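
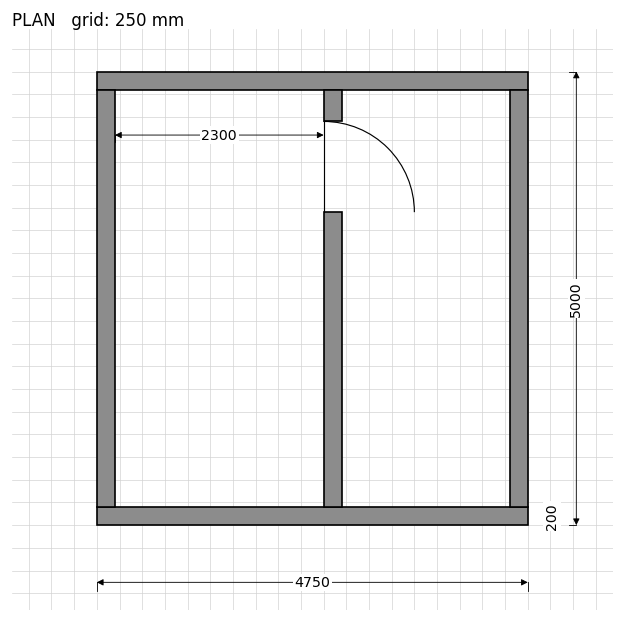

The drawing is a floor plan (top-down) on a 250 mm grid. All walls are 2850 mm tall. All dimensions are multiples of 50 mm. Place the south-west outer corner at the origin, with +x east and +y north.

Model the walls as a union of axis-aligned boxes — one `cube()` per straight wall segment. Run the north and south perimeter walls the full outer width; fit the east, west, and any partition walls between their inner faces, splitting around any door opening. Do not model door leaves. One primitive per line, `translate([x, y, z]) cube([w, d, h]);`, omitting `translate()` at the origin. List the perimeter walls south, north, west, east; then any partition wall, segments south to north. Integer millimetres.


cube([4750, 200, 2850]);
translate([0, 4800, 0]) cube([4750, 200, 2850]);
translate([0, 200, 0]) cube([200, 4600, 2850]);
translate([4550, 200, 0]) cube([200, 4600, 2850]);
translate([2500, 200, 0]) cube([200, 3250, 2850]);
translate([2500, 4450, 0]) cube([200, 350, 2850]);


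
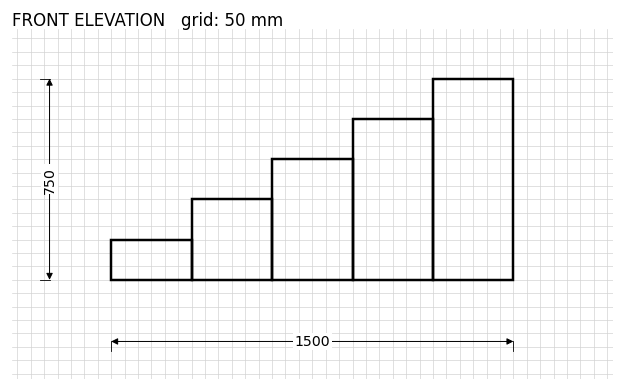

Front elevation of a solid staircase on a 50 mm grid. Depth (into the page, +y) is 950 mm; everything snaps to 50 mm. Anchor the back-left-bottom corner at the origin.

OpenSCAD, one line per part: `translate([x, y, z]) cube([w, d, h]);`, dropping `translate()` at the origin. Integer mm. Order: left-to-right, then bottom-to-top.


cube([300, 950, 150]);
translate([300, 0, 0]) cube([300, 950, 300]);
translate([600, 0, 0]) cube([300, 950, 450]);
translate([900, 0, 0]) cube([300, 950, 600]);
translate([1200, 0, 0]) cube([300, 950, 750]);


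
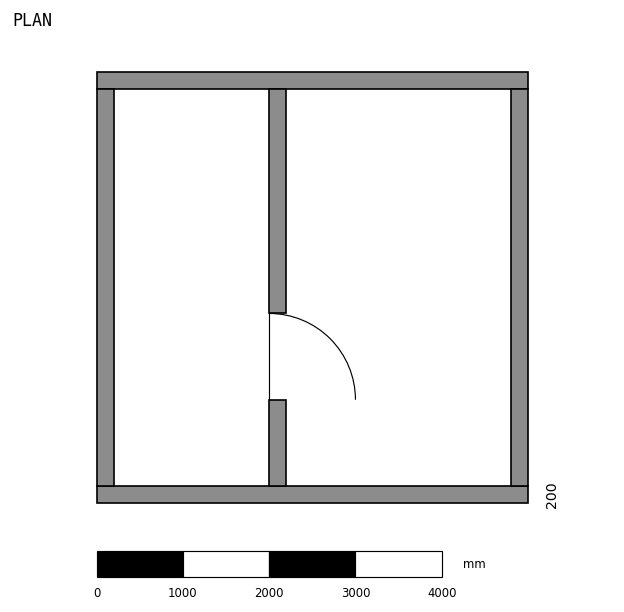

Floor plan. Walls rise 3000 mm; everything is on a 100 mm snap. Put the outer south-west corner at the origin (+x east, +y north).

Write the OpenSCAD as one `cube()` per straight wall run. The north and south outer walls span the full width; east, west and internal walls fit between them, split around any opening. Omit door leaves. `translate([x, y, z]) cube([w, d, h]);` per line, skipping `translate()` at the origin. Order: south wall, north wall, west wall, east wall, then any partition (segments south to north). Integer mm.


cube([5000, 200, 3000]);
translate([0, 4800, 0]) cube([5000, 200, 3000]);
translate([0, 200, 0]) cube([200, 4600, 3000]);
translate([4800, 200, 0]) cube([200, 4600, 3000]);
translate([2000, 200, 0]) cube([200, 1000, 3000]);
translate([2000, 2200, 0]) cube([200, 2600, 3000]);


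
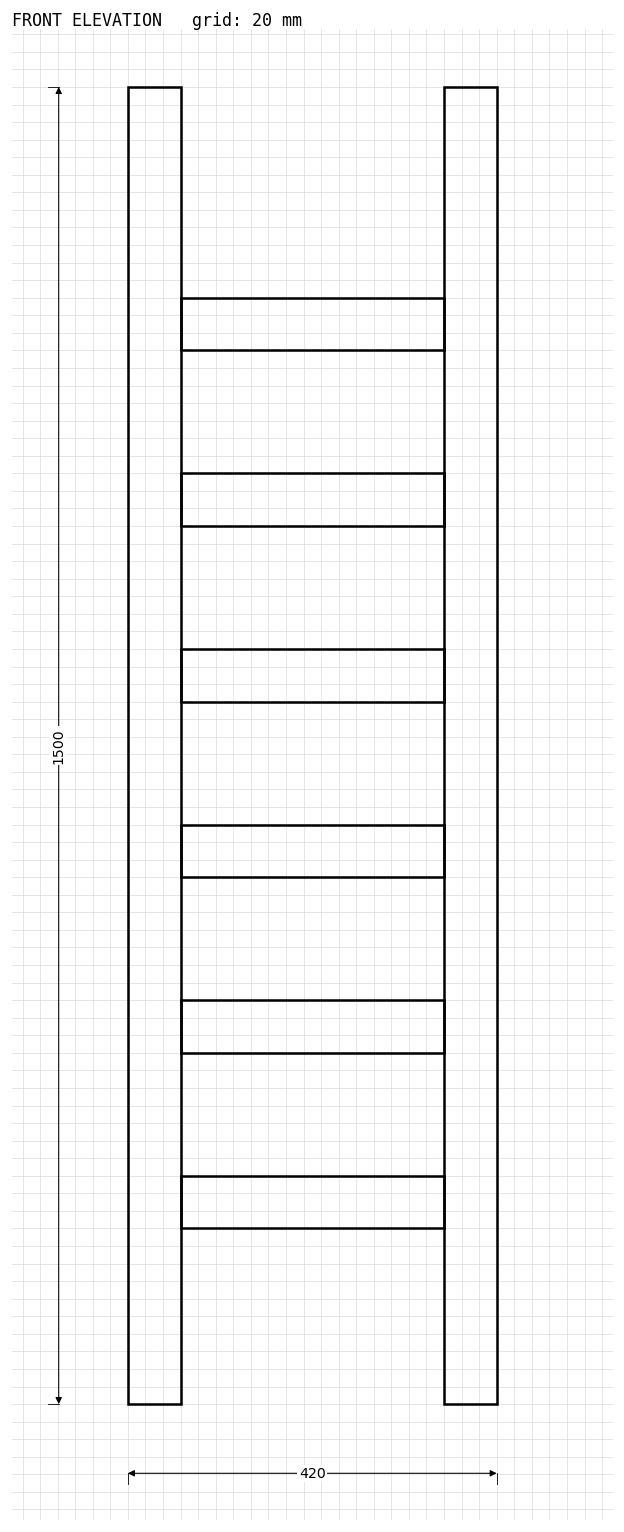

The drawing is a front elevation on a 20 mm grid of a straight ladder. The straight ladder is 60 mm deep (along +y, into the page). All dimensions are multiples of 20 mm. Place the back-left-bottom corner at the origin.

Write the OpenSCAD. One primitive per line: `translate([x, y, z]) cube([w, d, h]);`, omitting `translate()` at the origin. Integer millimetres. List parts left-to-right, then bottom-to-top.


cube([60, 60, 1500]);
translate([60, 0, 200]) cube([300, 60, 60]);
translate([60, 0, 400]) cube([300, 60, 60]);
translate([60, 0, 600]) cube([300, 60, 60]);
translate([60, 0, 800]) cube([300, 60, 60]);
translate([60, 0, 1000]) cube([300, 60, 60]);
translate([60, 0, 1200]) cube([300, 60, 60]);
translate([360, 0, 0]) cube([60, 60, 1500]);


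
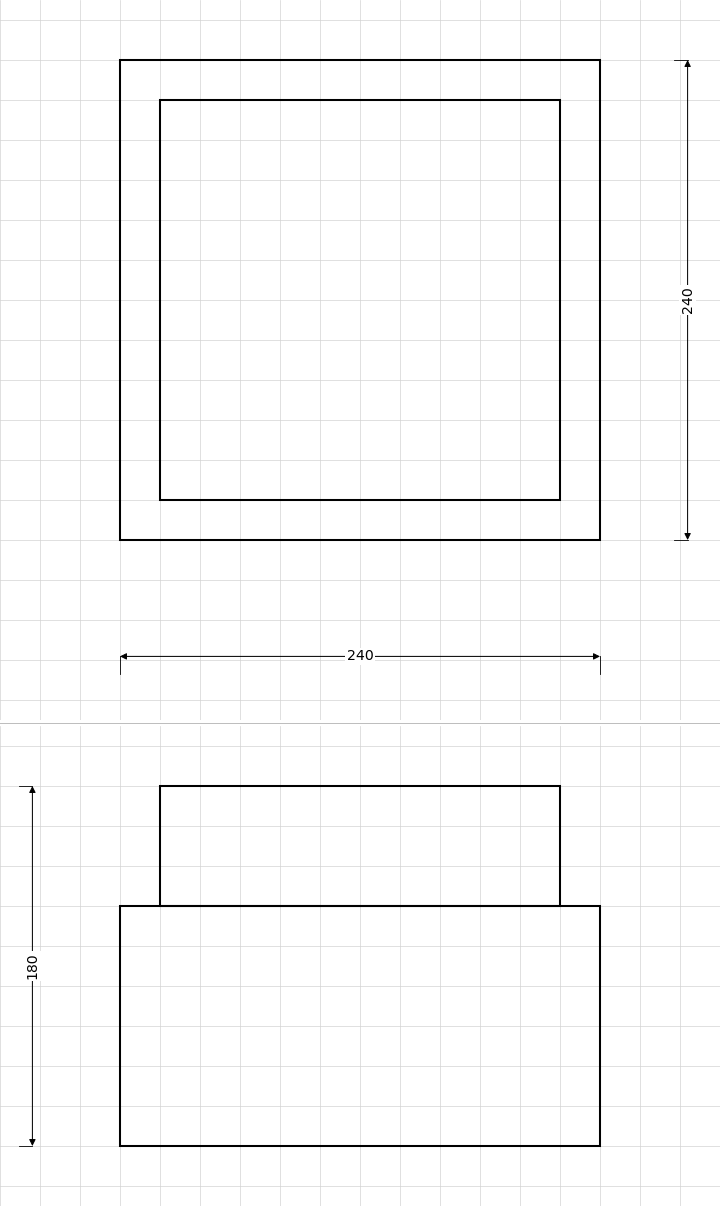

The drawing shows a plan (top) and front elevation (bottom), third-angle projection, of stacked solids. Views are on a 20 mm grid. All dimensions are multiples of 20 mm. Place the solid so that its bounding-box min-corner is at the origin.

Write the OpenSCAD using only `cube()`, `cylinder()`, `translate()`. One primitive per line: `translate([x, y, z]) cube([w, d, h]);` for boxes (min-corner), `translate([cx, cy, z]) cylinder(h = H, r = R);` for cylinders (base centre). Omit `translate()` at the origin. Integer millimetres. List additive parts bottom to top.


cube([240, 240, 120]);
translate([20, 20, 120]) cube([200, 200, 60]);


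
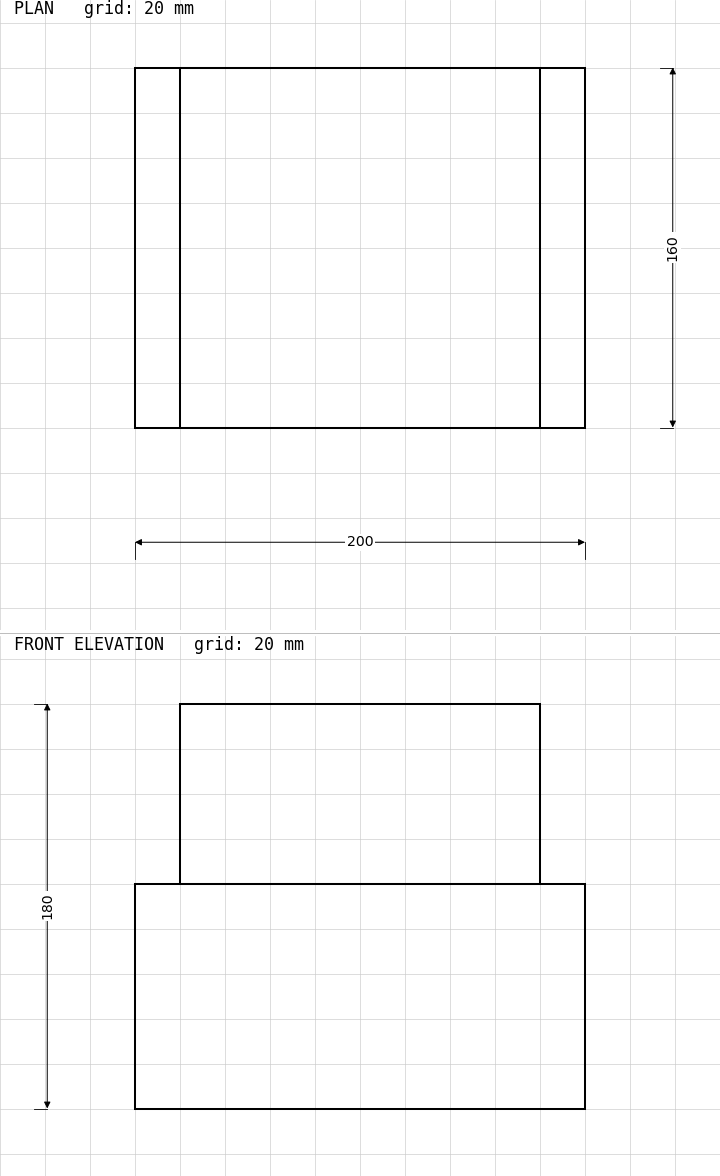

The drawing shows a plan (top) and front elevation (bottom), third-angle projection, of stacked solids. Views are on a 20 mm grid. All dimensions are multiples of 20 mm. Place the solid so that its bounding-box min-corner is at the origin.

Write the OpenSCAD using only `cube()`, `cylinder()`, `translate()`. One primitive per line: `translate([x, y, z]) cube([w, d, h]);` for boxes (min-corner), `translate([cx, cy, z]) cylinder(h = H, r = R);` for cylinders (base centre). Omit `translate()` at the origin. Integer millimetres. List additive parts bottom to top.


cube([200, 160, 100]);
translate([20, 0, 100]) cube([160, 160, 80]);


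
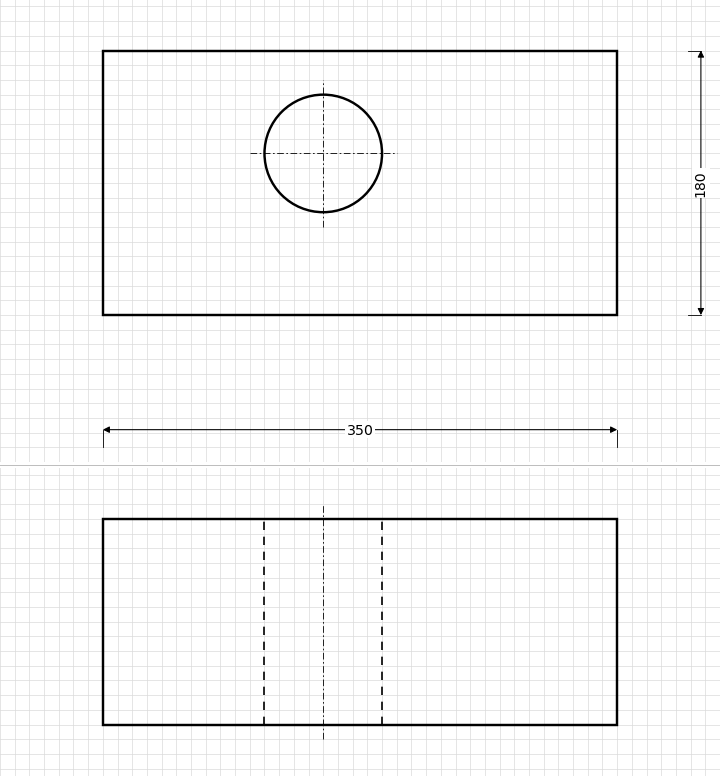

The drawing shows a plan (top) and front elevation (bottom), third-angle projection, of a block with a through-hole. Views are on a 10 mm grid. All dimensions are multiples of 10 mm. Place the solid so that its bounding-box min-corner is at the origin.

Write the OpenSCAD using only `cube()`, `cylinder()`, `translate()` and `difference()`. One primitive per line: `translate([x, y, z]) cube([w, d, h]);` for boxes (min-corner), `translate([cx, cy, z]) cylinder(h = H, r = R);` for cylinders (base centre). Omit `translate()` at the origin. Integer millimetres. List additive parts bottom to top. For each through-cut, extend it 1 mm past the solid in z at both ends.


difference() {
  cube([350, 180, 140]);
  translate([150, 110, -1]) cylinder(h = 142, r = 40);
}


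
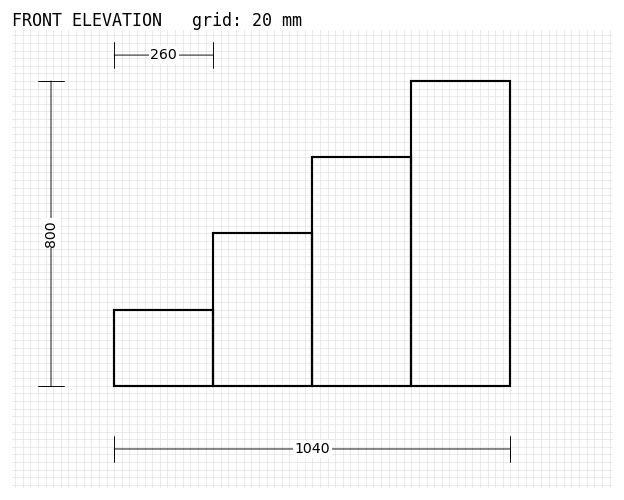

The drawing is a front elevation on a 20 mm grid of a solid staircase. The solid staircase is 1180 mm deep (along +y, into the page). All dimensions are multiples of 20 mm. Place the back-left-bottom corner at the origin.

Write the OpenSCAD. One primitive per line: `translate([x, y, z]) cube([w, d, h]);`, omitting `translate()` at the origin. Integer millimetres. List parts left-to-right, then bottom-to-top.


cube([260, 1180, 200]);
translate([260, 0, 0]) cube([260, 1180, 400]);
translate([520, 0, 0]) cube([260, 1180, 600]);
translate([780, 0, 0]) cube([260, 1180, 800]);


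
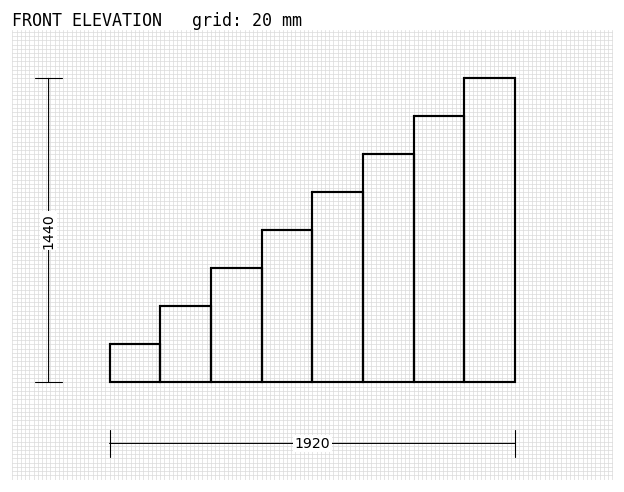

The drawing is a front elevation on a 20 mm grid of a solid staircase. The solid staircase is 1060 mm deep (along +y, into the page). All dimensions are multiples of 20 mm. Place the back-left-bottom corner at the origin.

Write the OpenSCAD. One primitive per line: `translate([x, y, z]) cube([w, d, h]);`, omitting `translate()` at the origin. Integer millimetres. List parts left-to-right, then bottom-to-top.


cube([240, 1060, 180]);
translate([240, 0, 0]) cube([240, 1060, 360]);
translate([480, 0, 0]) cube([240, 1060, 540]);
translate([720, 0, 0]) cube([240, 1060, 720]);
translate([960, 0, 0]) cube([240, 1060, 900]);
translate([1200, 0, 0]) cube([240, 1060, 1080]);
translate([1440, 0, 0]) cube([240, 1060, 1260]);
translate([1680, 0, 0]) cube([240, 1060, 1440]);


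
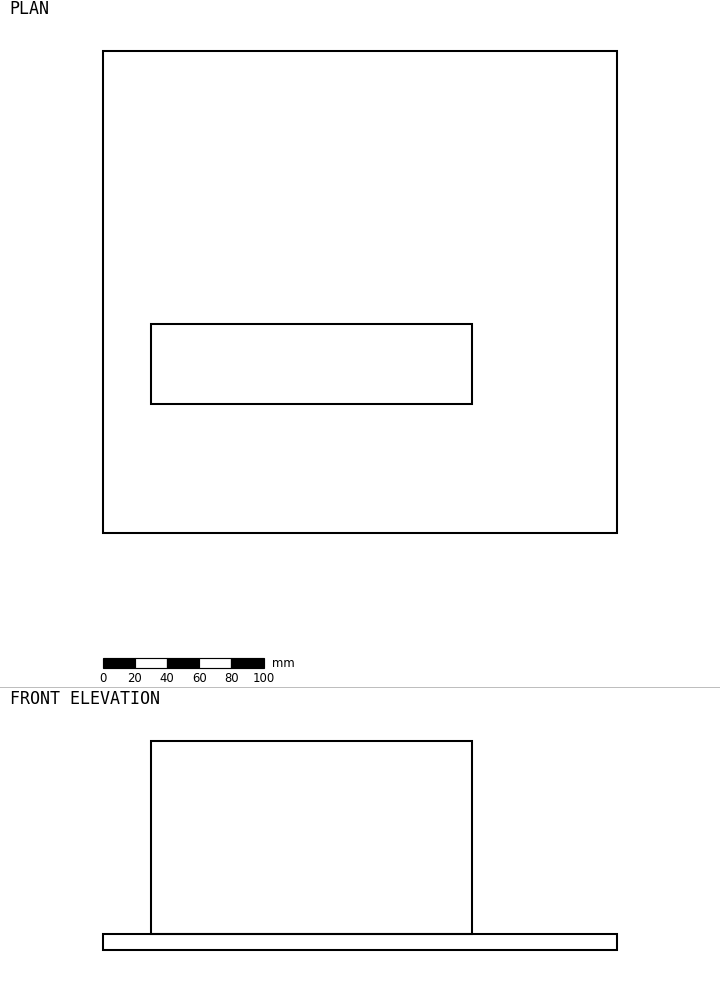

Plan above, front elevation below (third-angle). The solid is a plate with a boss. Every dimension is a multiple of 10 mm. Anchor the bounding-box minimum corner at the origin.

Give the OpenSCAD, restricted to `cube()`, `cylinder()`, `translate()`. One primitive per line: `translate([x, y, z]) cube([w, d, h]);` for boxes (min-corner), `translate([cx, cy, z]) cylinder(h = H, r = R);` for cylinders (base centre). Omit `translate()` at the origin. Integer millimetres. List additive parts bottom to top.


cube([320, 300, 10]);
translate([30, 80, 10]) cube([200, 50, 120]);


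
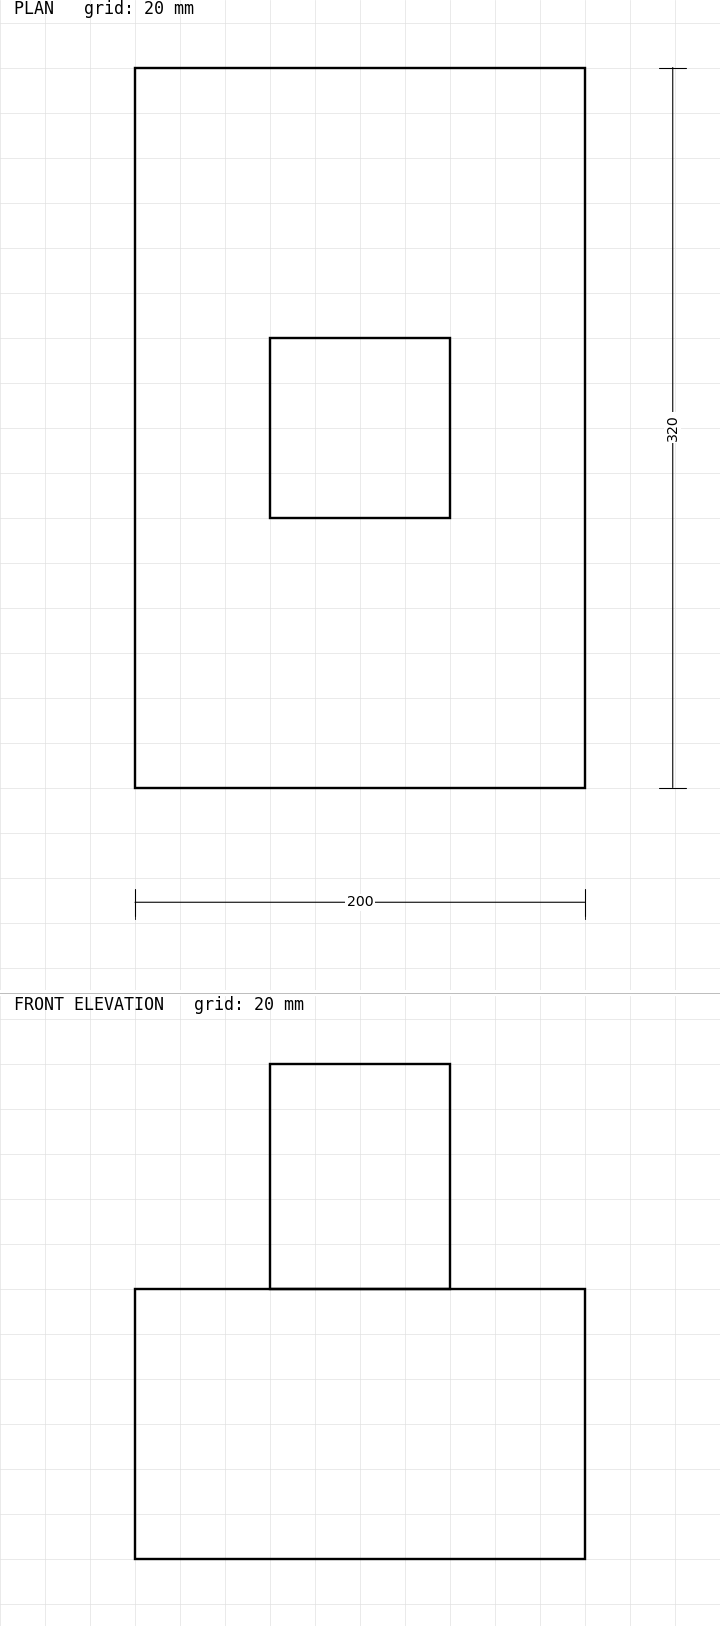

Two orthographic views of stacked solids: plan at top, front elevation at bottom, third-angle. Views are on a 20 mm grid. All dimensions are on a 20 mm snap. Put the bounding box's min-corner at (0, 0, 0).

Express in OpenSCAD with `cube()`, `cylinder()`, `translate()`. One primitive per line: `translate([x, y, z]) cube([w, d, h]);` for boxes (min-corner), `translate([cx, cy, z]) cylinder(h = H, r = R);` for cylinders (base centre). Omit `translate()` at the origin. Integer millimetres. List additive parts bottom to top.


cube([200, 320, 120]);
translate([60, 120, 120]) cube([80, 80, 100]);


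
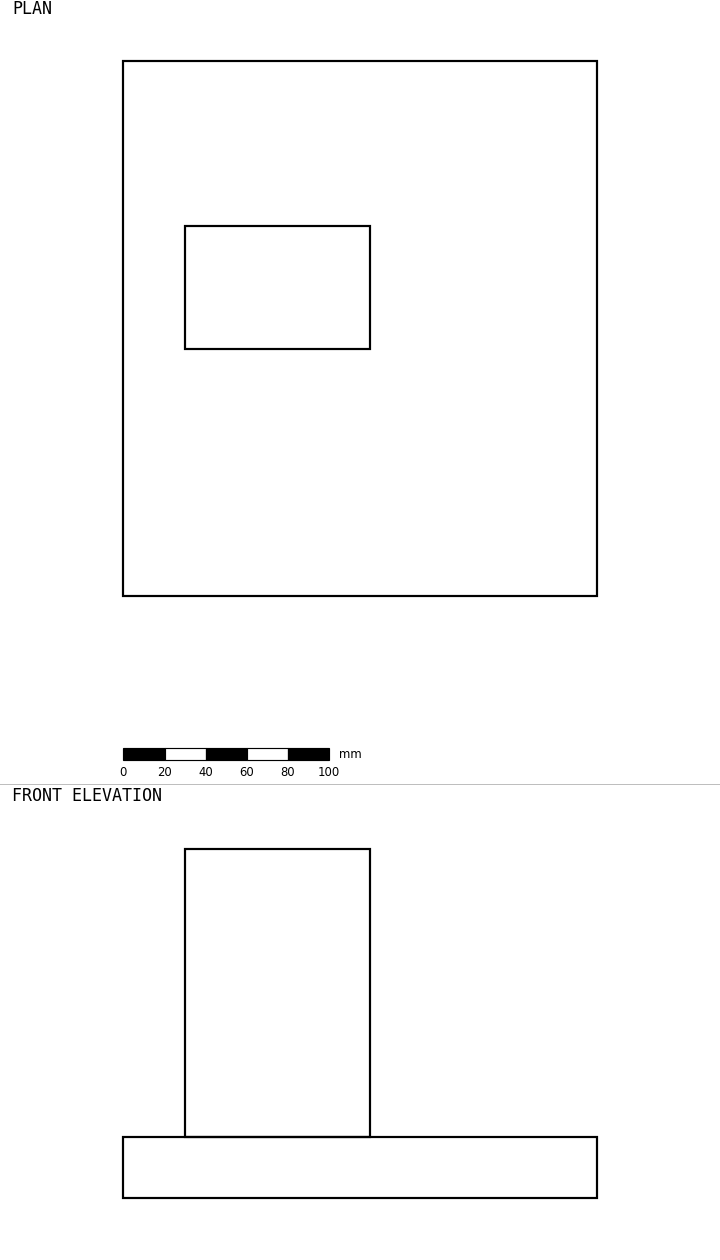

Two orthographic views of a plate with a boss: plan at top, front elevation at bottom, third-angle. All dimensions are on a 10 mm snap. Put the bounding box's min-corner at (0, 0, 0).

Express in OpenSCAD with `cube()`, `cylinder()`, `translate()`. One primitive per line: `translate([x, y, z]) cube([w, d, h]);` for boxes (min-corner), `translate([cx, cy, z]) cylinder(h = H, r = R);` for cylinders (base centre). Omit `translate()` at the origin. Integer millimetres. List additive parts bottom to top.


cube([230, 260, 30]);
translate([30, 120, 30]) cube([90, 60, 140]);


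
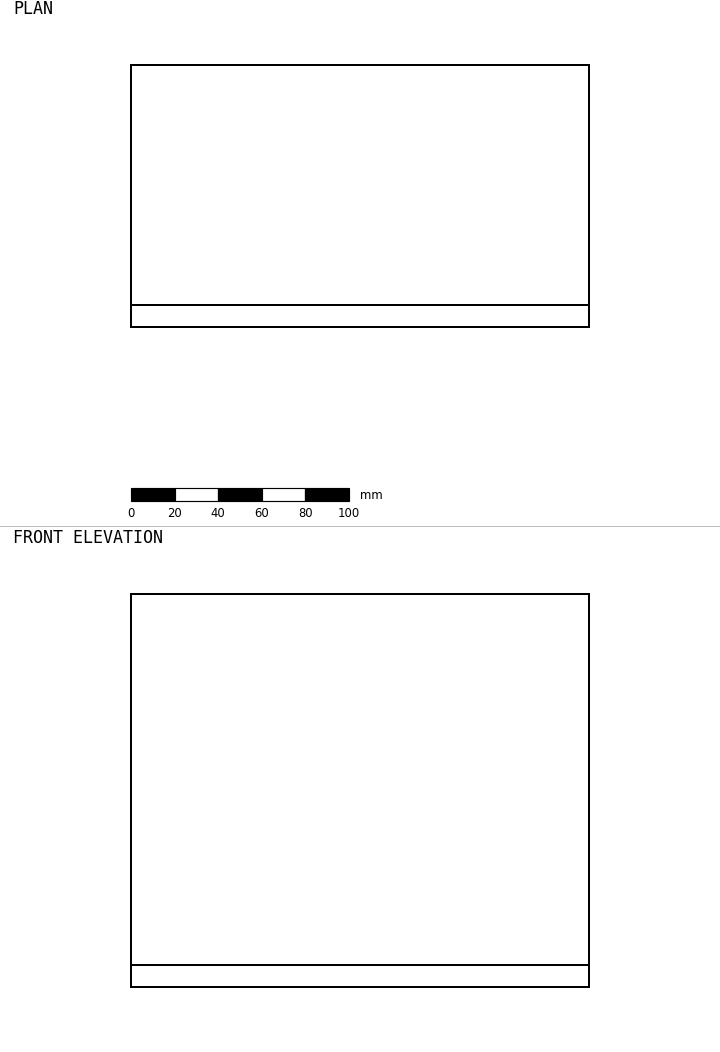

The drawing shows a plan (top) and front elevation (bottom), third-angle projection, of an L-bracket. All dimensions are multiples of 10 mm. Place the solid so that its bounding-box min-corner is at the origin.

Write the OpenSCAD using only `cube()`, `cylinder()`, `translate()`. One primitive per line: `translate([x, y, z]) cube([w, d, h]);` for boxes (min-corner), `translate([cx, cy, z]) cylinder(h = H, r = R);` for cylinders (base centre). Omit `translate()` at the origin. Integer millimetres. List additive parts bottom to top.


cube([210, 120, 10]);
translate([0, 0, 10]) cube([210, 10, 170]);


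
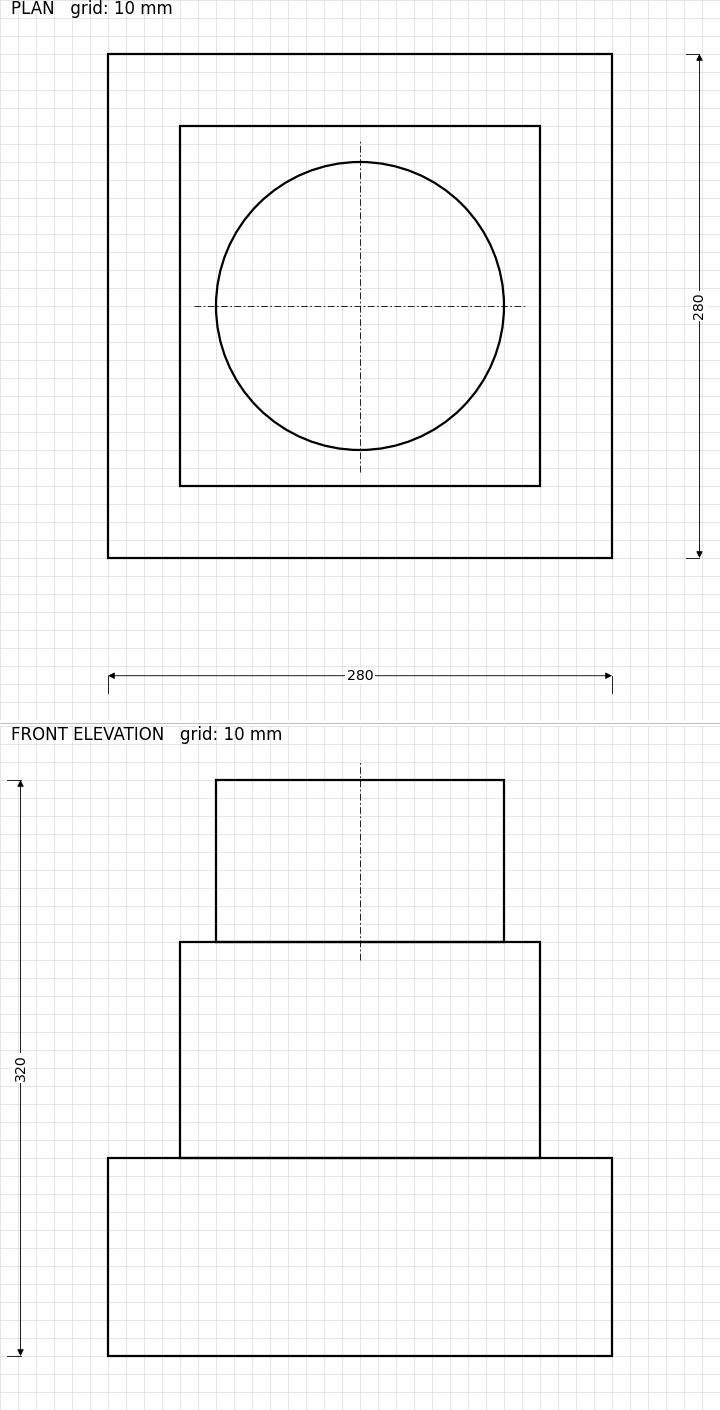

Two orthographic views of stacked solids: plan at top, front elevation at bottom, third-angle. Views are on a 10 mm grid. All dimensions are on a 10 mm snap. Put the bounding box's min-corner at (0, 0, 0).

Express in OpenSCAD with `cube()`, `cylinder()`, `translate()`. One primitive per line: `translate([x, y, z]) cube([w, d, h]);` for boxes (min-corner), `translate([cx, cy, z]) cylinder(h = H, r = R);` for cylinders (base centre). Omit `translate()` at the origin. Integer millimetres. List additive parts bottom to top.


cube([280, 280, 110]);
translate([40, 40, 110]) cube([200, 200, 120]);
translate([140, 140, 230]) cylinder(h = 90, r = 80);


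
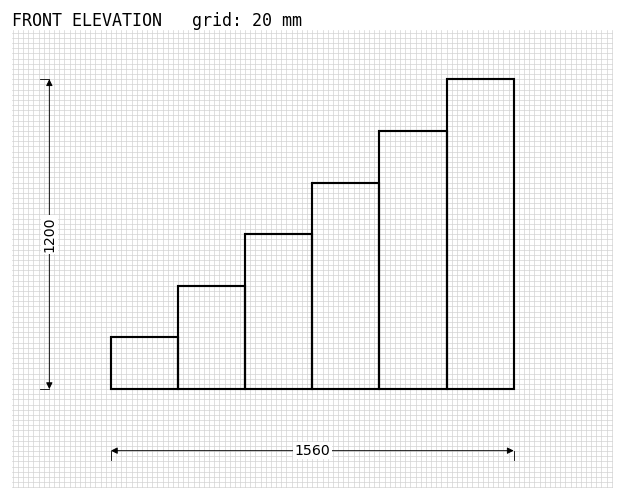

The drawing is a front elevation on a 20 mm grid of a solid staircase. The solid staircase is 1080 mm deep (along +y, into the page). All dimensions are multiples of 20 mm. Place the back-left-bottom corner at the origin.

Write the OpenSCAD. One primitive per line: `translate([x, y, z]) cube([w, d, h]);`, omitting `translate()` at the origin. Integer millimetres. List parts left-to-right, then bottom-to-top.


cube([260, 1080, 200]);
translate([260, 0, 0]) cube([260, 1080, 400]);
translate([520, 0, 0]) cube([260, 1080, 600]);
translate([780, 0, 0]) cube([260, 1080, 800]);
translate([1040, 0, 0]) cube([260, 1080, 1000]);
translate([1300, 0, 0]) cube([260, 1080, 1200]);


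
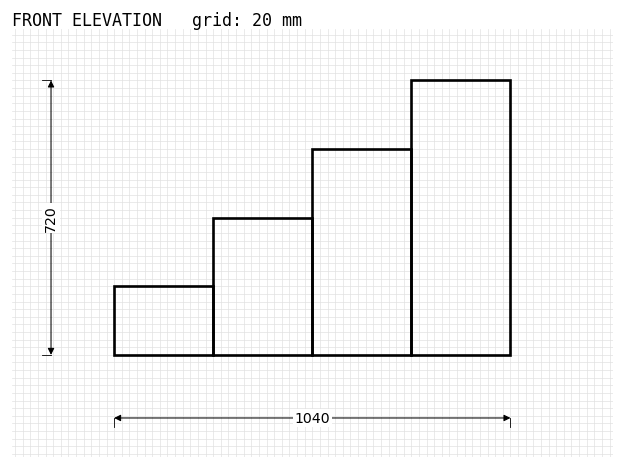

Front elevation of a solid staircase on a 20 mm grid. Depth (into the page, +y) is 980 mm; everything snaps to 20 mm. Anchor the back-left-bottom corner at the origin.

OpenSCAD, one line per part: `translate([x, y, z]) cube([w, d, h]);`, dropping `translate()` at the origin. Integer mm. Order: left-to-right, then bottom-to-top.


cube([260, 980, 180]);
translate([260, 0, 0]) cube([260, 980, 360]);
translate([520, 0, 0]) cube([260, 980, 540]);
translate([780, 0, 0]) cube([260, 980, 720]);


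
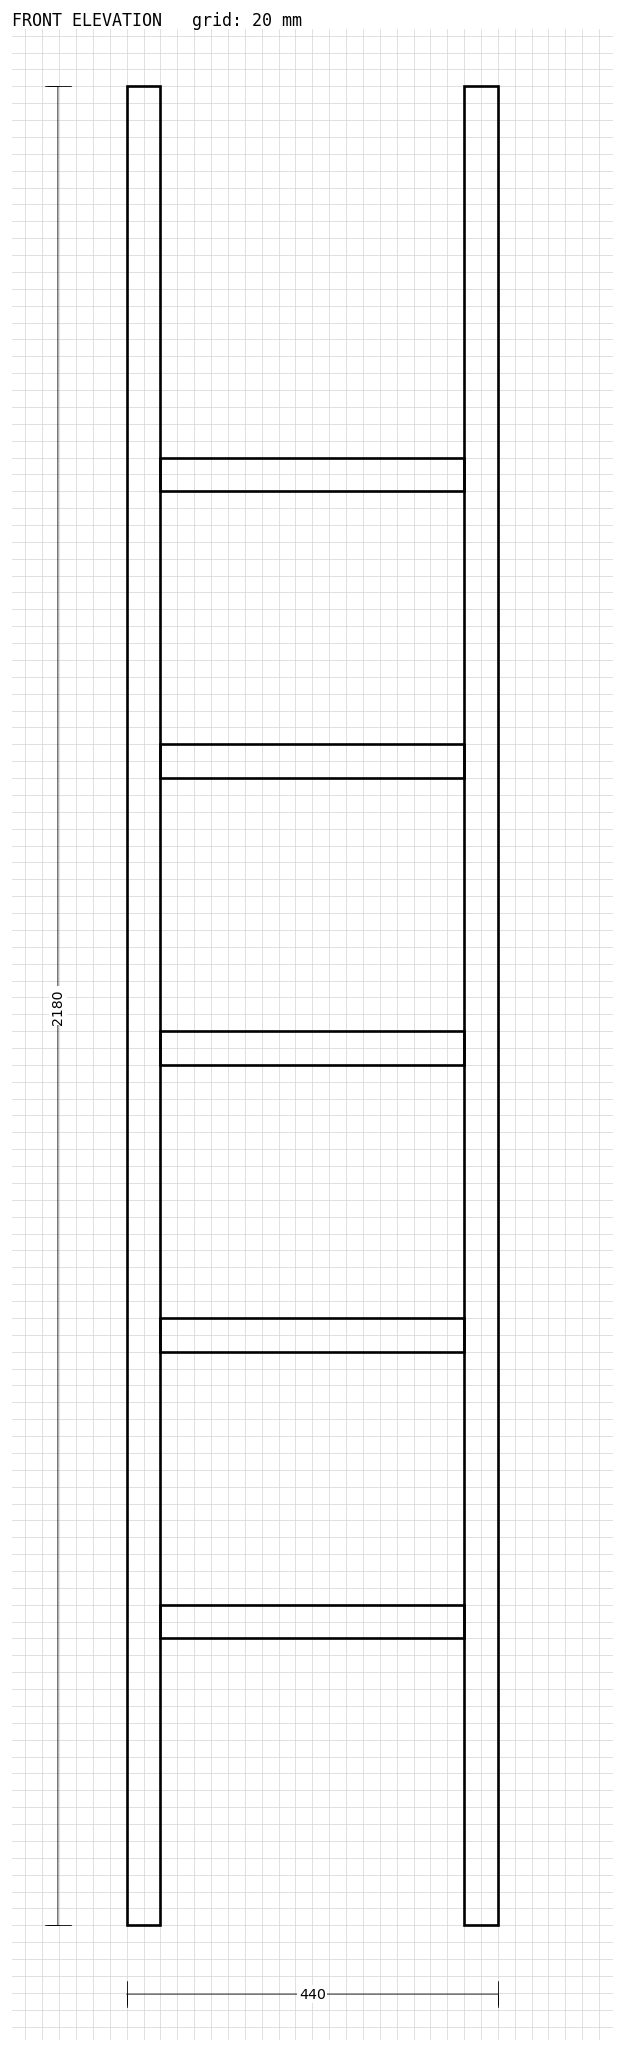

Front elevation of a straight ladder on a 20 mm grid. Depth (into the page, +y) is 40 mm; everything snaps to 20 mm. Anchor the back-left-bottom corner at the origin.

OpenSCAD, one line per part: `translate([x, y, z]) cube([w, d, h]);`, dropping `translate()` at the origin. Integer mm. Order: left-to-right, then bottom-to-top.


cube([40, 40, 2180]);
translate([40, 0, 340]) cube([360, 40, 40]);
translate([40, 0, 680]) cube([360, 40, 40]);
translate([40, 0, 1020]) cube([360, 40, 40]);
translate([40, 0, 1360]) cube([360, 40, 40]);
translate([40, 0, 1700]) cube([360, 40, 40]);
translate([400, 0, 0]) cube([40, 40, 2180]);


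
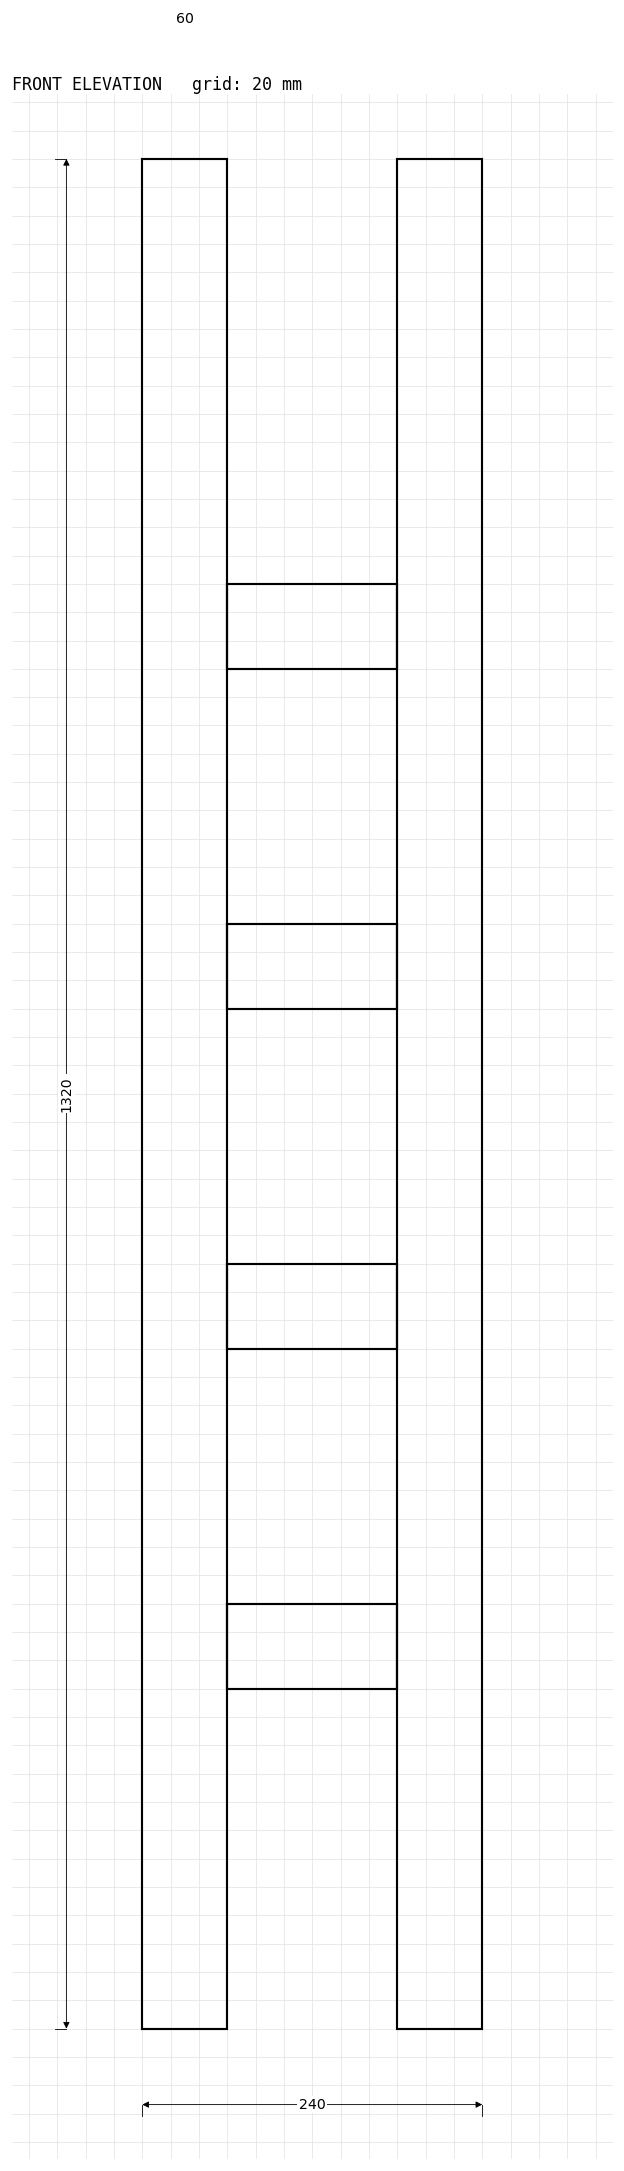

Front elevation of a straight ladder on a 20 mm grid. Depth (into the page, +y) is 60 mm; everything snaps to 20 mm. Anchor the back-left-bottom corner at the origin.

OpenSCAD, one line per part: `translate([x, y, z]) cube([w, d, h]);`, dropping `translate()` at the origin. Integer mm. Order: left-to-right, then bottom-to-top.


cube([60, 60, 1320]);
translate([60, 0, 240]) cube([120, 60, 60]);
translate([60, 0, 480]) cube([120, 60, 60]);
translate([60, 0, 720]) cube([120, 60, 60]);
translate([60, 0, 960]) cube([120, 60, 60]);
translate([180, 0, 0]) cube([60, 60, 1320]);


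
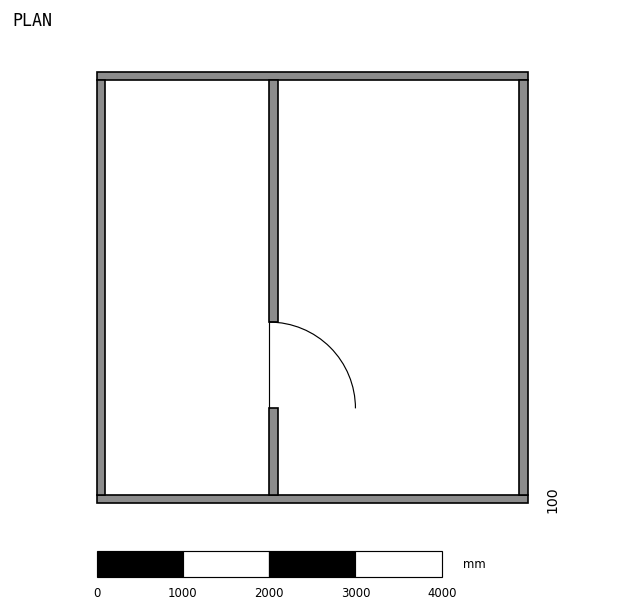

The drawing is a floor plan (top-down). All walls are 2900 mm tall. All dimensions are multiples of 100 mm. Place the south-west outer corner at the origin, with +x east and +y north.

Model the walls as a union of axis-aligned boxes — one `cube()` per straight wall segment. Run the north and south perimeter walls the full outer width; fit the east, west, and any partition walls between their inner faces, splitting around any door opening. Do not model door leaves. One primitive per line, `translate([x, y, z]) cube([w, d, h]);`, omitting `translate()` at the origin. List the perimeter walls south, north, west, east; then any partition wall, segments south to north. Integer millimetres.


cube([5000, 100, 2900]);
translate([0, 4900, 0]) cube([5000, 100, 2900]);
translate([0, 100, 0]) cube([100, 4800, 2900]);
translate([4900, 100, 0]) cube([100, 4800, 2900]);
translate([2000, 100, 0]) cube([100, 1000, 2900]);
translate([2000, 2100, 0]) cube([100, 2800, 2900]);


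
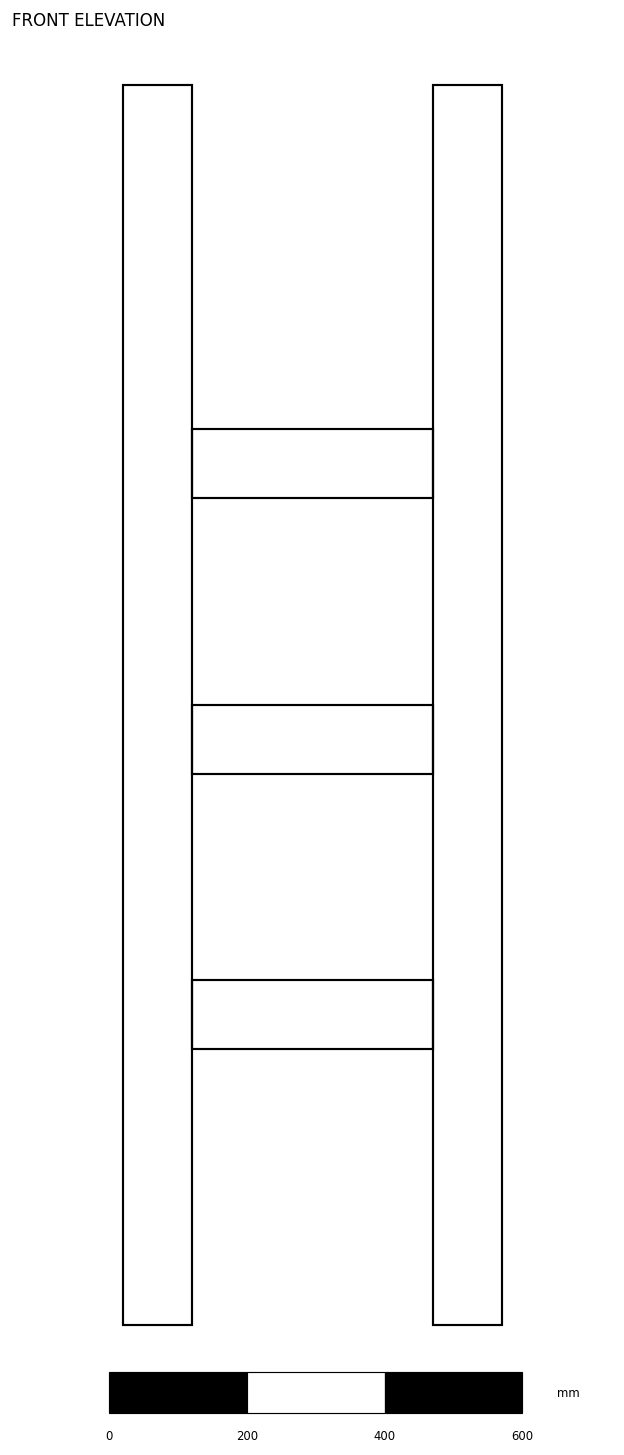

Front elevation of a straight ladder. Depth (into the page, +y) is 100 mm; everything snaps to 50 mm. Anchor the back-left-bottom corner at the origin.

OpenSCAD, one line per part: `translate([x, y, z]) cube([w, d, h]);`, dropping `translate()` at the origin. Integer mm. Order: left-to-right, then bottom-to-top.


cube([100, 100, 1800]);
translate([100, 0, 400]) cube([350, 100, 100]);
translate([100, 0, 800]) cube([350, 100, 100]);
translate([100, 0, 1200]) cube([350, 100, 100]);
translate([450, 0, 0]) cube([100, 100, 1800]);


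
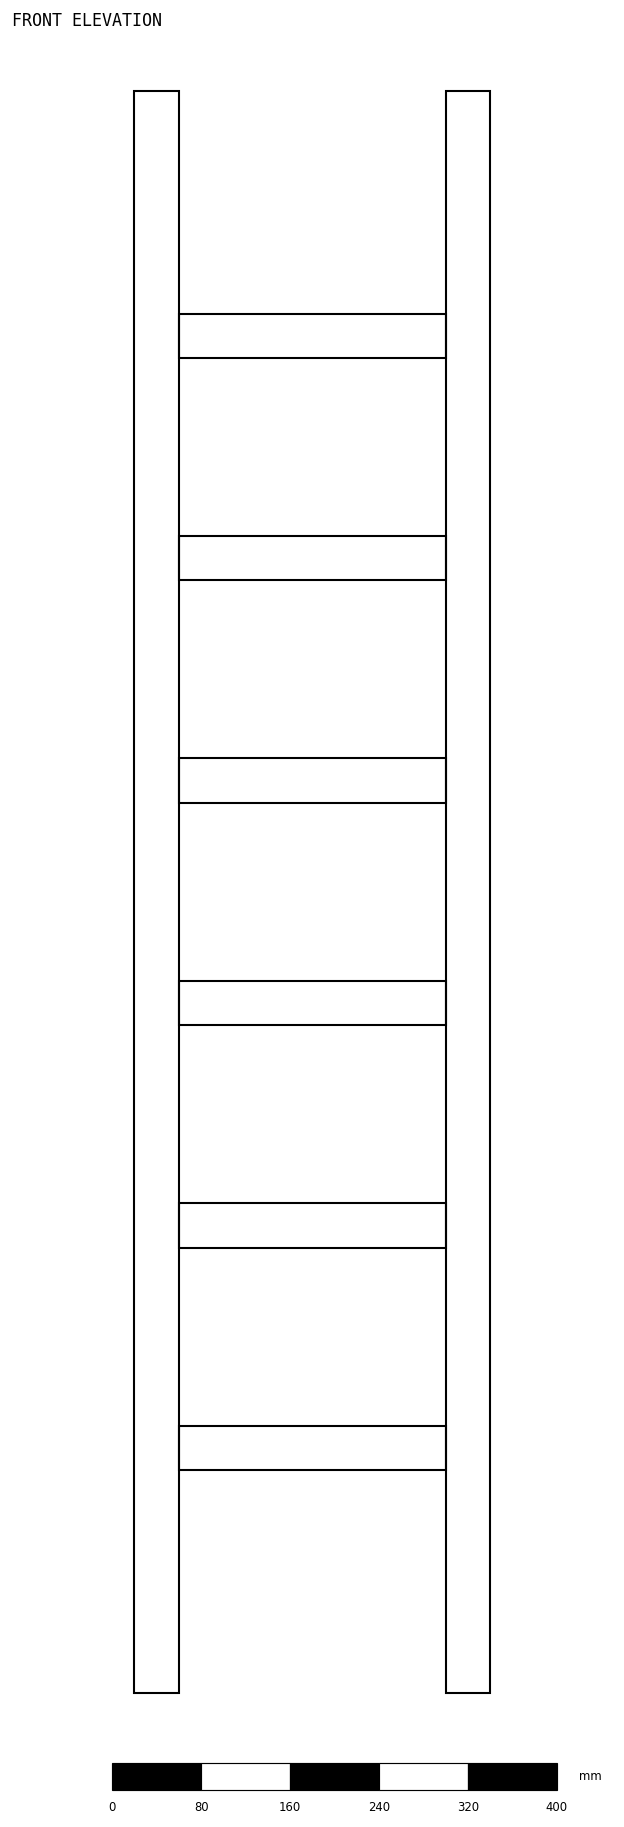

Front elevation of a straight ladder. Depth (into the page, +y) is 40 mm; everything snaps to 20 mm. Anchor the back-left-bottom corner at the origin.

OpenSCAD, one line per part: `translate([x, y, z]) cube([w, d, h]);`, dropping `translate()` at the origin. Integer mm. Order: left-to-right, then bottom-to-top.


cube([40, 40, 1440]);
translate([40, 0, 200]) cube([240, 40, 40]);
translate([40, 0, 400]) cube([240, 40, 40]);
translate([40, 0, 600]) cube([240, 40, 40]);
translate([40, 0, 800]) cube([240, 40, 40]);
translate([40, 0, 1000]) cube([240, 40, 40]);
translate([40, 0, 1200]) cube([240, 40, 40]);
translate([280, 0, 0]) cube([40, 40, 1440]);


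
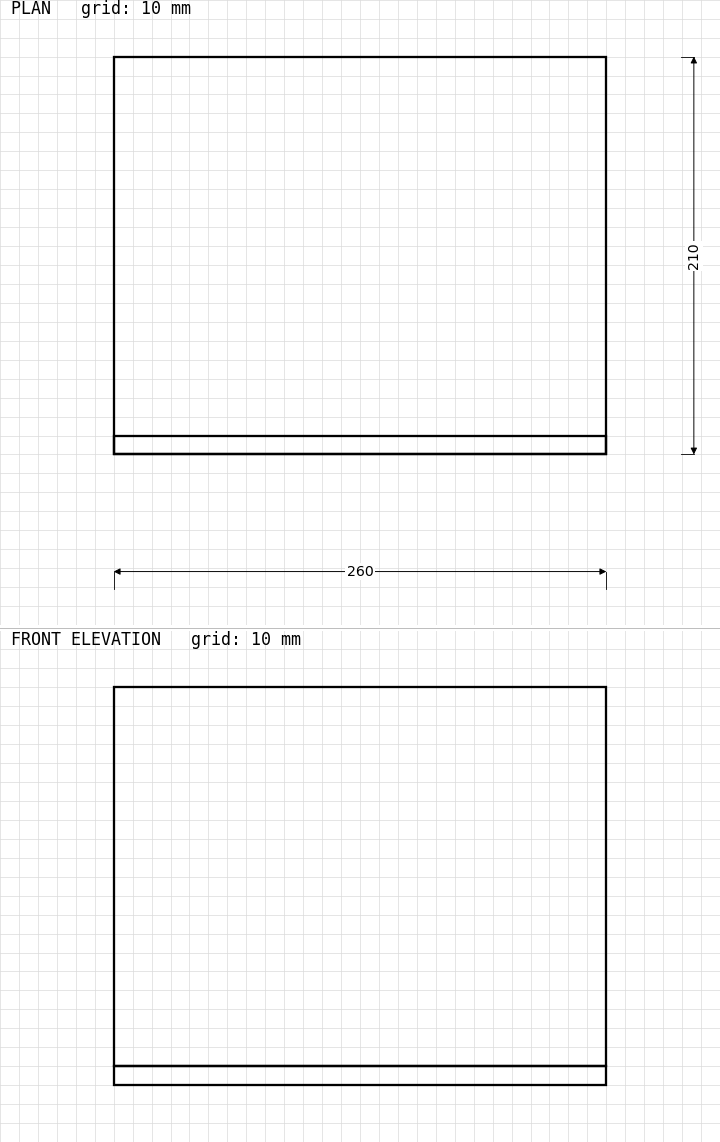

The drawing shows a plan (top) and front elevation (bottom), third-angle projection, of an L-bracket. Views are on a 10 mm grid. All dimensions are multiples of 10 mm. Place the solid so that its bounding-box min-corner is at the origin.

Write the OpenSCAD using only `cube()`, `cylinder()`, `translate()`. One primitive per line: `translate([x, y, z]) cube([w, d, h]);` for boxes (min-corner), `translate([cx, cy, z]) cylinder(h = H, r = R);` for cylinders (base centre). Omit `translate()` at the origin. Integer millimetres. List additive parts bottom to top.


cube([260, 210, 10]);
translate([0, 0, 10]) cube([260, 10, 200]);


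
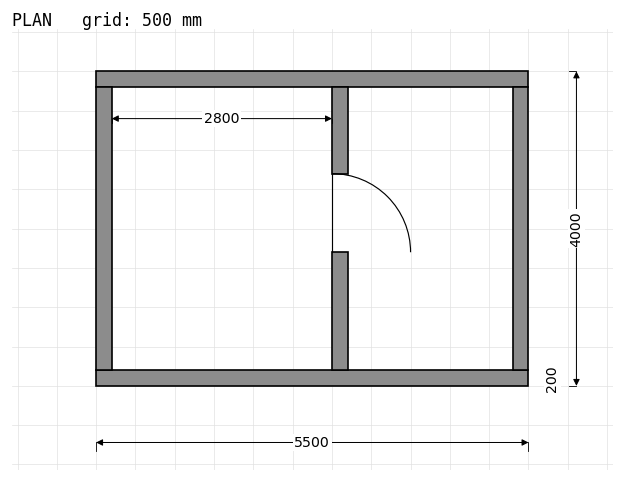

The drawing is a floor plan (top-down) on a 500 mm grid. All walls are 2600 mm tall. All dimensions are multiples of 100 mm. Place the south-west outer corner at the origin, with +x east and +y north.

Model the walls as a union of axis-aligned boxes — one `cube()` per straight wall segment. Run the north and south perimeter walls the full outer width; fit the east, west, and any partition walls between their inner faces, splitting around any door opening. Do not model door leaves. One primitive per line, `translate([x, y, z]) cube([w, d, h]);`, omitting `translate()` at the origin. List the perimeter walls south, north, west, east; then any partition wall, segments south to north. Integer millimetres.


cube([5500, 200, 2600]);
translate([0, 3800, 0]) cube([5500, 200, 2600]);
translate([0, 200, 0]) cube([200, 3600, 2600]);
translate([5300, 200, 0]) cube([200, 3600, 2600]);
translate([3000, 200, 0]) cube([200, 1500, 2600]);
translate([3000, 2700, 0]) cube([200, 1100, 2600]);


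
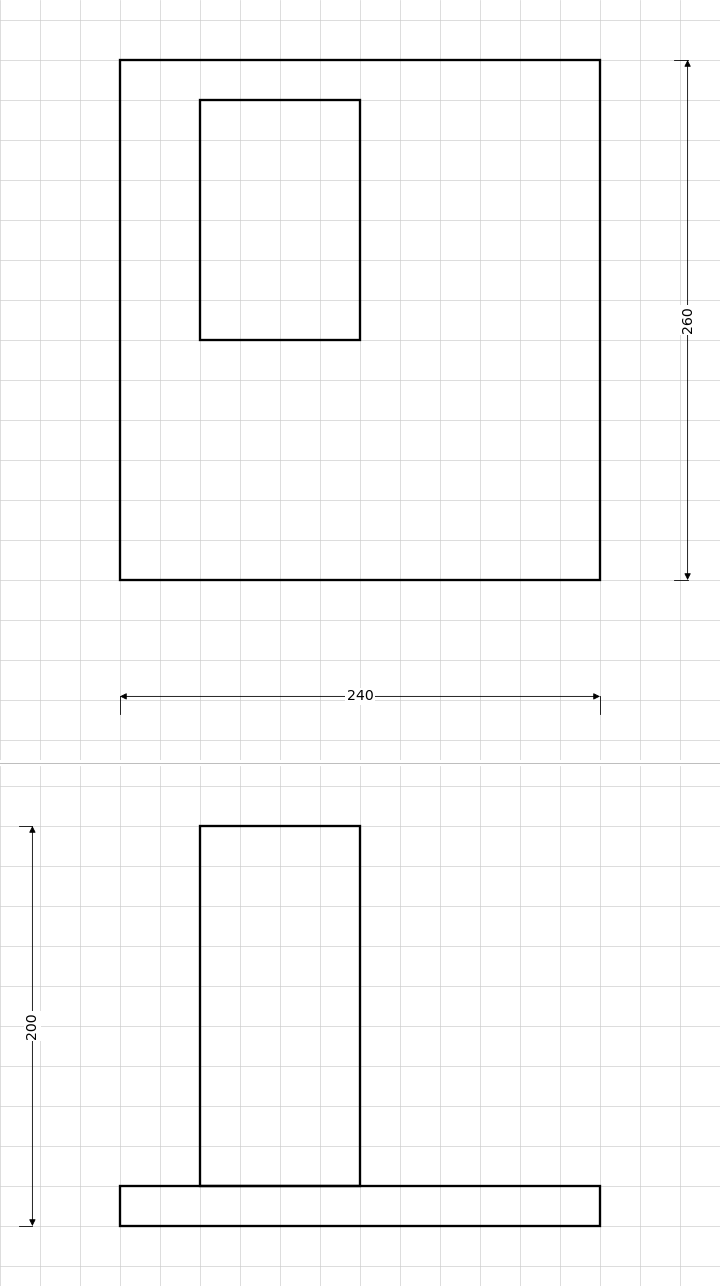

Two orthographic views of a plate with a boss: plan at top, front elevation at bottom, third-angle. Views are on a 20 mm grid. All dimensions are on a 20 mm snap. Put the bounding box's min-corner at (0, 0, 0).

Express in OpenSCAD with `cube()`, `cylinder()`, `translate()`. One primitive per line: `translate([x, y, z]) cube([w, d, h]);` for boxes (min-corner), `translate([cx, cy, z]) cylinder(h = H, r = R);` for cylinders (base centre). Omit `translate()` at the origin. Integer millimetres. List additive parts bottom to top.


cube([240, 260, 20]);
translate([40, 120, 20]) cube([80, 120, 180]);


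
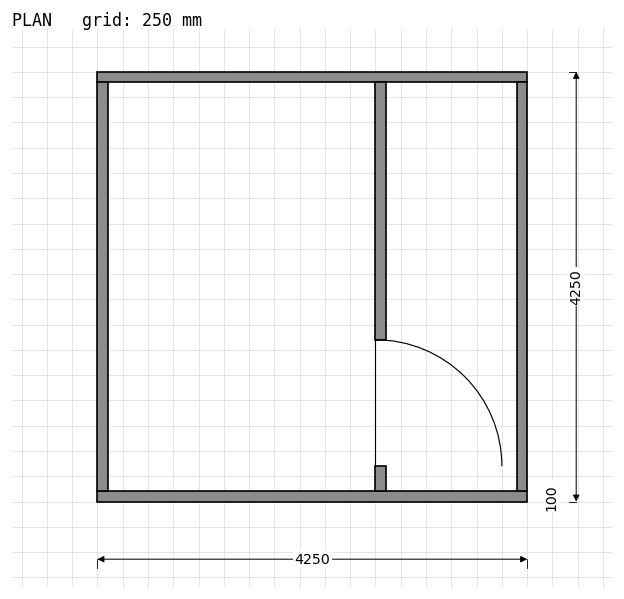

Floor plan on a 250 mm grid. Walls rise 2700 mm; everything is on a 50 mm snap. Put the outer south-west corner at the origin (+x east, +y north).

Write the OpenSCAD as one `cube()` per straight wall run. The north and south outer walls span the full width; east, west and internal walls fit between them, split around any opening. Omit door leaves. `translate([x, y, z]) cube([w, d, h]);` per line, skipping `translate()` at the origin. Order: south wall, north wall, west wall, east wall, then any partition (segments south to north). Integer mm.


cube([4250, 100, 2700]);
translate([0, 4150, 0]) cube([4250, 100, 2700]);
translate([0, 100, 0]) cube([100, 4050, 2700]);
translate([4150, 100, 0]) cube([100, 4050, 2700]);
translate([2750, 100, 0]) cube([100, 250, 2700]);
translate([2750, 1600, 0]) cube([100, 2550, 2700]);


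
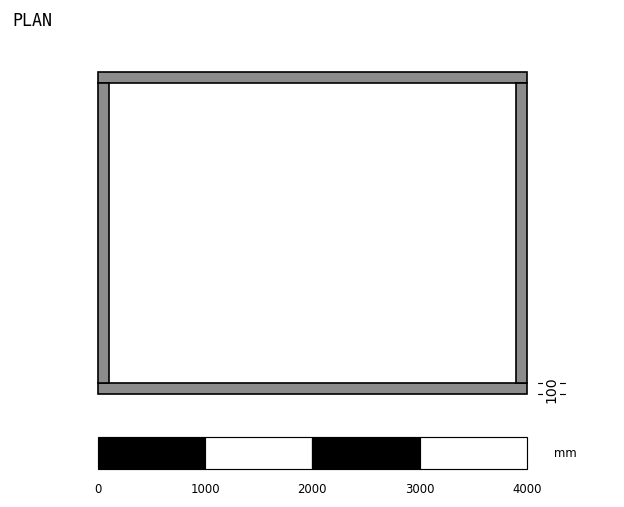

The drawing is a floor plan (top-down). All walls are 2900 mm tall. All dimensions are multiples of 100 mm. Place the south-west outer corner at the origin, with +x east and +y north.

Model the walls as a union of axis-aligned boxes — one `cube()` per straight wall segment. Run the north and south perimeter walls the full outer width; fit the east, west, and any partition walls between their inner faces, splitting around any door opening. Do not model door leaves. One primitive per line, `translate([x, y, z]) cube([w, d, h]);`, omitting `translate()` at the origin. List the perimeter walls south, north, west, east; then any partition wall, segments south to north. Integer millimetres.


cube([4000, 100, 2900]);
translate([0, 2900, 0]) cube([4000, 100, 2900]);
translate([0, 100, 0]) cube([100, 2800, 2900]);
translate([3900, 100, 0]) cube([100, 2800, 2900]);


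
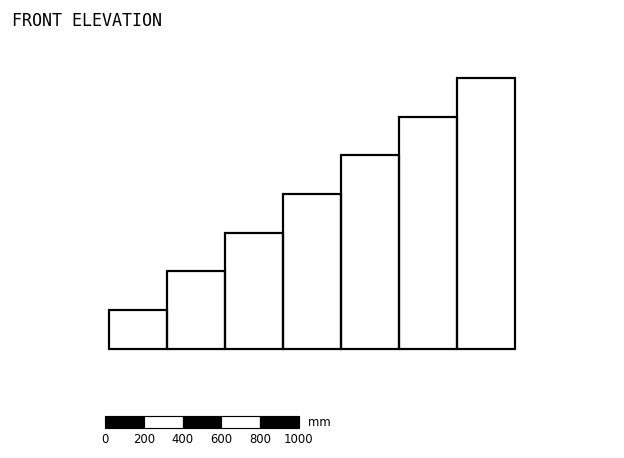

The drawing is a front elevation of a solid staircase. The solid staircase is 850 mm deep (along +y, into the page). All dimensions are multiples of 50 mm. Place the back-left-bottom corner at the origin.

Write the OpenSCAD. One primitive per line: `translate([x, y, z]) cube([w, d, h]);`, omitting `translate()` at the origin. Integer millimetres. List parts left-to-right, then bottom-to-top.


cube([300, 850, 200]);
translate([300, 0, 0]) cube([300, 850, 400]);
translate([600, 0, 0]) cube([300, 850, 600]);
translate([900, 0, 0]) cube([300, 850, 800]);
translate([1200, 0, 0]) cube([300, 850, 1000]);
translate([1500, 0, 0]) cube([300, 850, 1200]);
translate([1800, 0, 0]) cube([300, 850, 1400]);


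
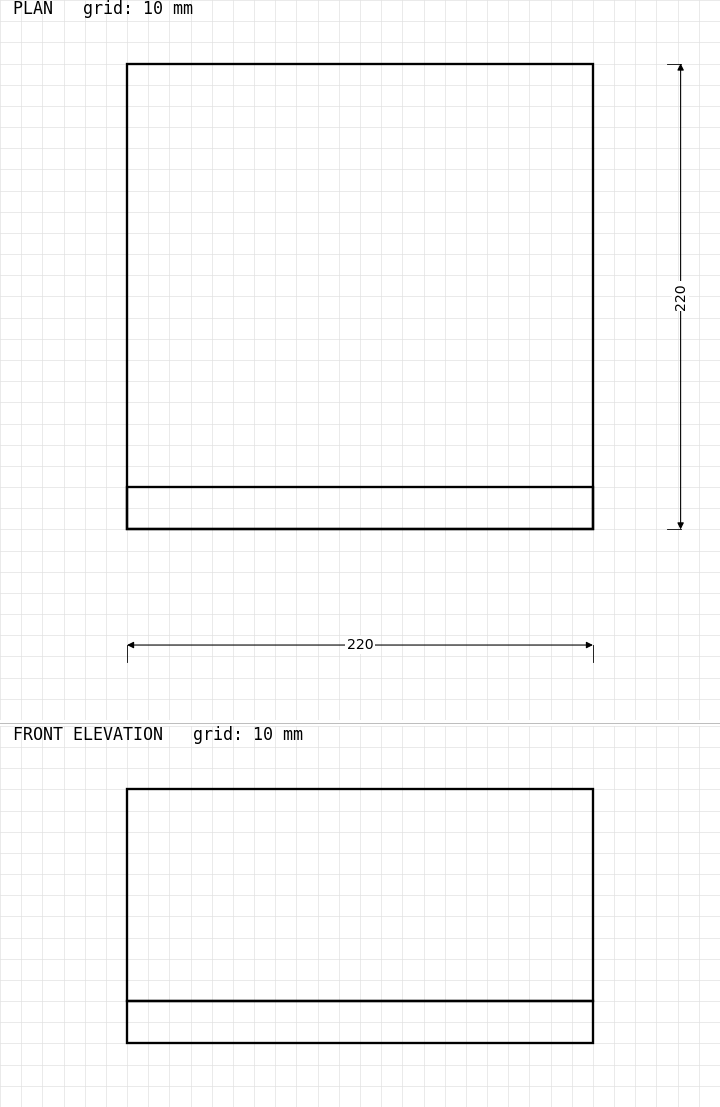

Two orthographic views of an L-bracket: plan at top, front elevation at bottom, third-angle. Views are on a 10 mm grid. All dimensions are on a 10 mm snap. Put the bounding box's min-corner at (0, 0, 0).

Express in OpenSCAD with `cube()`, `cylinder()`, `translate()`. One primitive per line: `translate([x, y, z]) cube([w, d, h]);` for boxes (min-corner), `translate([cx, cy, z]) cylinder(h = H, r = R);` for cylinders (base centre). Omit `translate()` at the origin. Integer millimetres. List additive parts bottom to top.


cube([220, 220, 20]);
translate([0, 0, 20]) cube([220, 20, 100]);


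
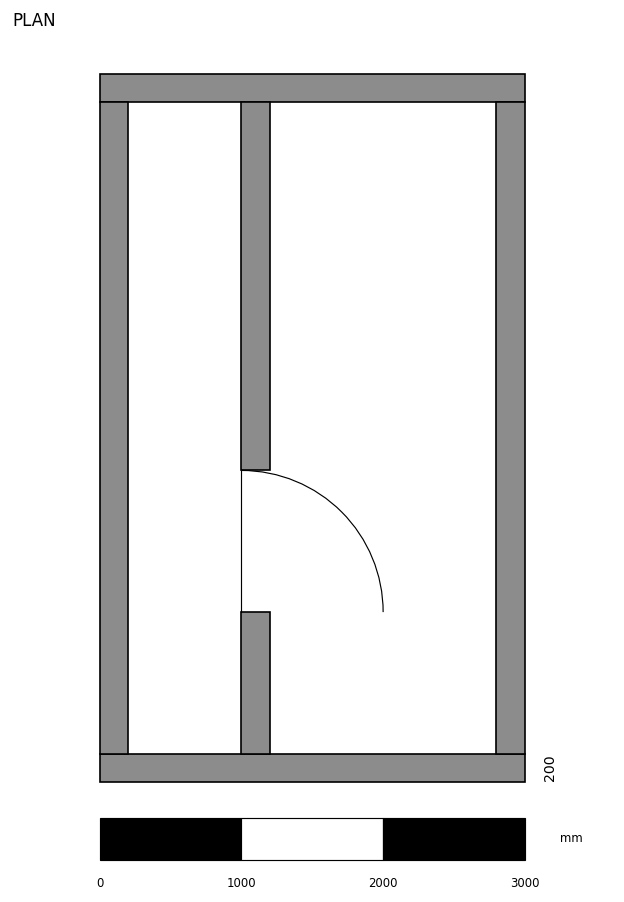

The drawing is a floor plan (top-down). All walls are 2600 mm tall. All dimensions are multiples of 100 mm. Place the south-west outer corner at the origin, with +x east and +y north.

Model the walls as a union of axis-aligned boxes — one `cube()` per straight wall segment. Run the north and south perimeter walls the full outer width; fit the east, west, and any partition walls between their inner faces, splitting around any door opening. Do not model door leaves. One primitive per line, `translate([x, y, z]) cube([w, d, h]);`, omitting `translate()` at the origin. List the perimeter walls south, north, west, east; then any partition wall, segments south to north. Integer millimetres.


cube([3000, 200, 2600]);
translate([0, 4800, 0]) cube([3000, 200, 2600]);
translate([0, 200, 0]) cube([200, 4600, 2600]);
translate([2800, 200, 0]) cube([200, 4600, 2600]);
translate([1000, 200, 0]) cube([200, 1000, 2600]);
translate([1000, 2200, 0]) cube([200, 2600, 2600]);


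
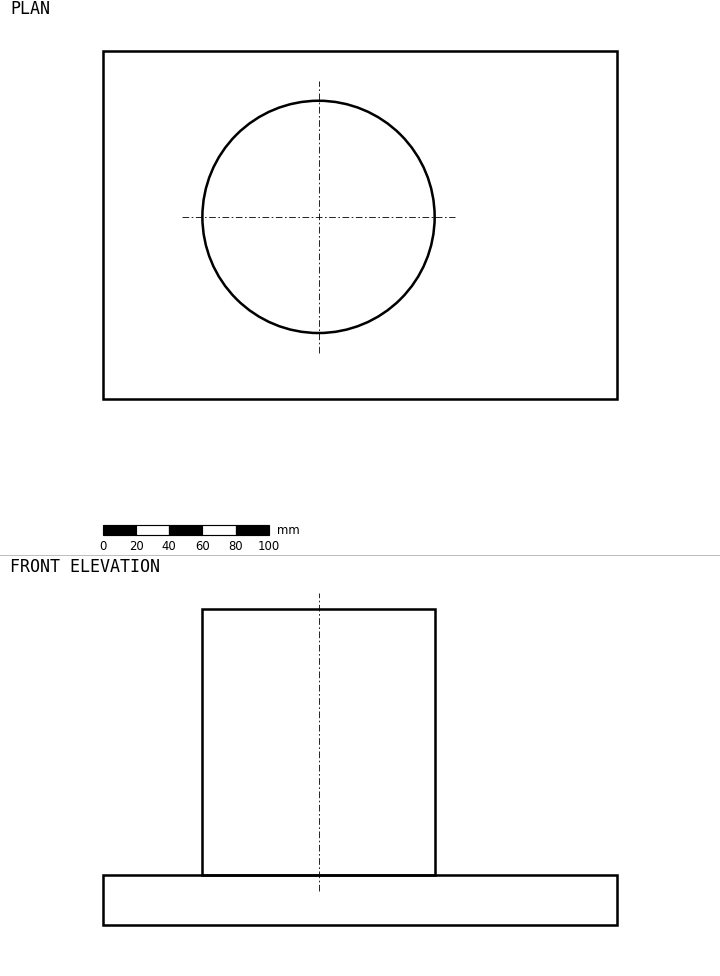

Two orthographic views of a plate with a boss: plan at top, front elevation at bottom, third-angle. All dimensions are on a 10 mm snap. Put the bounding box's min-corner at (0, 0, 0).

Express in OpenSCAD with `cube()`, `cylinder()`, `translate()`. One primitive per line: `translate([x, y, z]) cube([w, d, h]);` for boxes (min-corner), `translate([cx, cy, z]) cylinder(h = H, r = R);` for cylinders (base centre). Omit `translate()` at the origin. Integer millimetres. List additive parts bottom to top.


cube([310, 210, 30]);
translate([130, 110, 30]) cylinder(h = 160, r = 70);


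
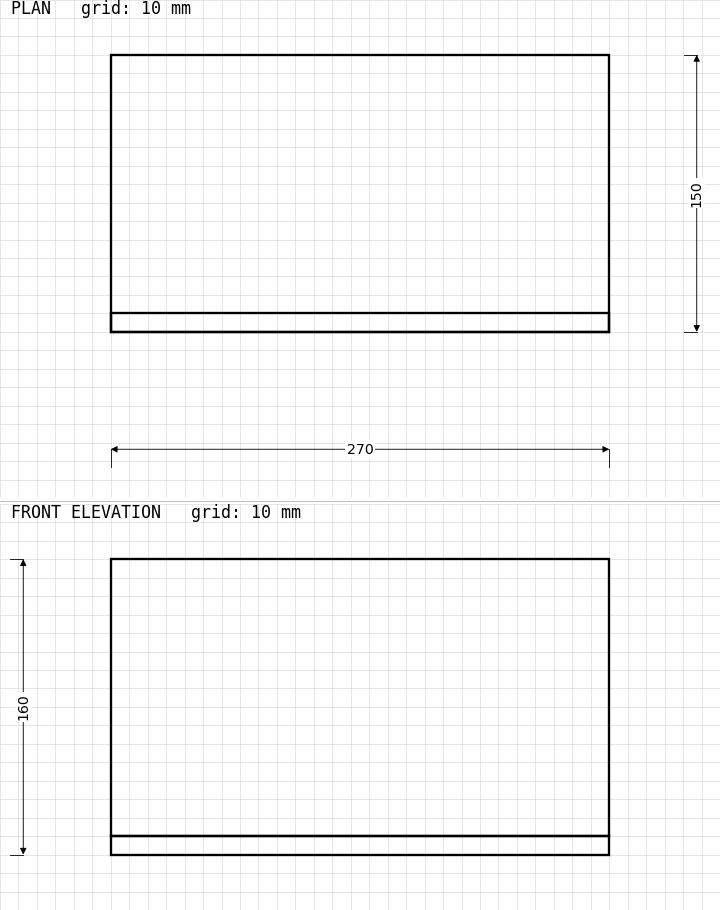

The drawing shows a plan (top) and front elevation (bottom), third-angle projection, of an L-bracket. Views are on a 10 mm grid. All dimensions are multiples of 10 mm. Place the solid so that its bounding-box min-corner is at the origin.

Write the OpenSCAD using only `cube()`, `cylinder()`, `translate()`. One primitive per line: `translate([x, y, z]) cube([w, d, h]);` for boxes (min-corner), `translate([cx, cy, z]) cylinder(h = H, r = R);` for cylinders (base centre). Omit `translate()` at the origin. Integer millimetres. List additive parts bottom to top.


cube([270, 150, 10]);
translate([0, 0, 10]) cube([270, 10, 150]);


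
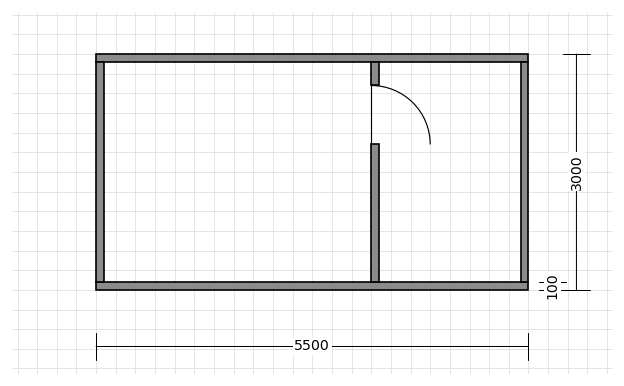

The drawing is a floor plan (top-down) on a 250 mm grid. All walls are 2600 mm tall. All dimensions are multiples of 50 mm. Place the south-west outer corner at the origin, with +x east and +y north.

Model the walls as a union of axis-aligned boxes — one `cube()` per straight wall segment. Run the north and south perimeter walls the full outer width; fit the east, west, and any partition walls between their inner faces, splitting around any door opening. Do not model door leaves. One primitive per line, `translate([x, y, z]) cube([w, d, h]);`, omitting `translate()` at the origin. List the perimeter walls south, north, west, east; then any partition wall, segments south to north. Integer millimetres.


cube([5500, 100, 2600]);
translate([0, 2900, 0]) cube([5500, 100, 2600]);
translate([0, 100, 0]) cube([100, 2800, 2600]);
translate([5400, 100, 0]) cube([100, 2800, 2600]);
translate([3500, 100, 0]) cube([100, 1750, 2600]);
translate([3500, 2600, 0]) cube([100, 300, 2600]);


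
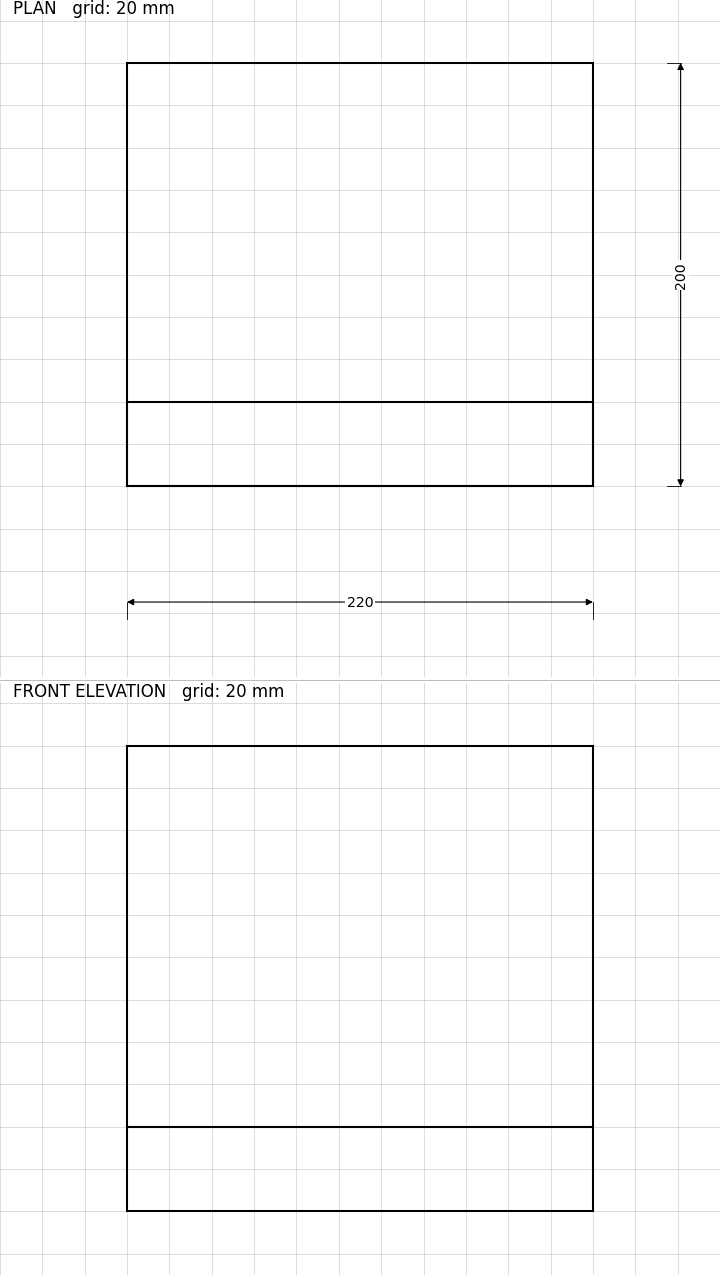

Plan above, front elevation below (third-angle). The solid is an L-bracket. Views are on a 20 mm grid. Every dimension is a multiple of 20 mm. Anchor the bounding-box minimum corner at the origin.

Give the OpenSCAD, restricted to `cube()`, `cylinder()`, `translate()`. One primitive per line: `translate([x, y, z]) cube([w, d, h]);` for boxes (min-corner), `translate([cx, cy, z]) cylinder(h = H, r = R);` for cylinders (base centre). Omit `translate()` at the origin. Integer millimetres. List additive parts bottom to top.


cube([220, 200, 40]);
translate([0, 0, 40]) cube([220, 40, 180]);


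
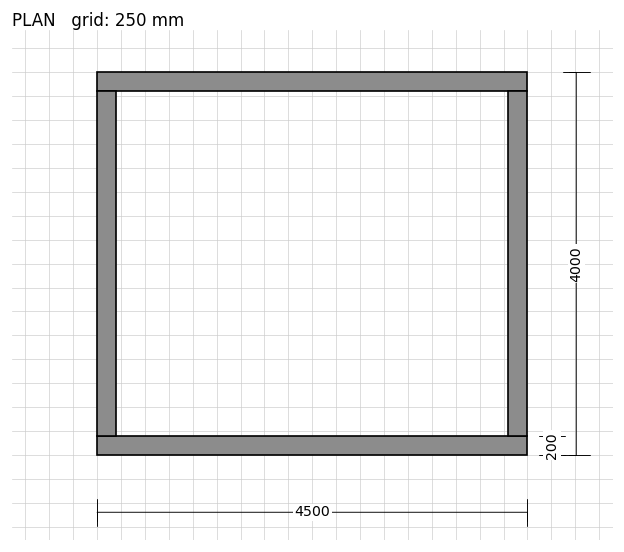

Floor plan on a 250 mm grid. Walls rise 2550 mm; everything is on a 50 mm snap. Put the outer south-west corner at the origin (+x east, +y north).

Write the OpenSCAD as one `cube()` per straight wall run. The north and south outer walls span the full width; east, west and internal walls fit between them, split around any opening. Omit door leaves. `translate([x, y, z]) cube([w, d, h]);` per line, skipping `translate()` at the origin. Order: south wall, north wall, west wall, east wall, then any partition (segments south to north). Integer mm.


cube([4500, 200, 2550]);
translate([0, 3800, 0]) cube([4500, 200, 2550]);
translate([0, 200, 0]) cube([200, 3600, 2550]);
translate([4300, 200, 0]) cube([200, 3600, 2550]);
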